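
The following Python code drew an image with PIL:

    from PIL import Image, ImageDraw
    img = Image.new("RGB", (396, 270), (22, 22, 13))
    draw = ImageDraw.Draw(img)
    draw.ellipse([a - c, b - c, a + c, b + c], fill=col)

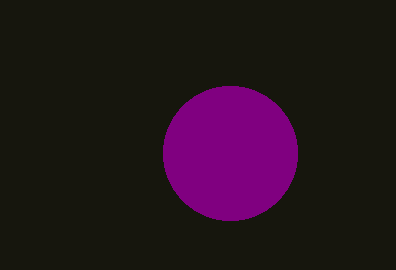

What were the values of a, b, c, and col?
a = 230
b = 153
c = 67
col = 'purple'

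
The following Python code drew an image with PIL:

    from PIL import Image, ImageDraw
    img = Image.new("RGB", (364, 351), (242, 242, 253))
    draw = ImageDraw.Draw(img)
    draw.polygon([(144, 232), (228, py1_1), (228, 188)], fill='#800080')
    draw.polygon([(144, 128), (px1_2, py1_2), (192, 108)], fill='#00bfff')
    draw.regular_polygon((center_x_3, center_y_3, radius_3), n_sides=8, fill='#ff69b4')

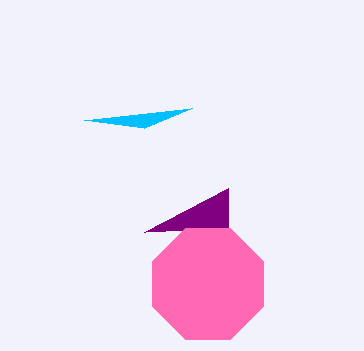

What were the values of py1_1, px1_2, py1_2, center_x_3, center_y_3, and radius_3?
py1_1 = 228, px1_2 = 84, py1_2 = 120, center_x_3 = 208, center_y_3 = 284, radius_3 = 60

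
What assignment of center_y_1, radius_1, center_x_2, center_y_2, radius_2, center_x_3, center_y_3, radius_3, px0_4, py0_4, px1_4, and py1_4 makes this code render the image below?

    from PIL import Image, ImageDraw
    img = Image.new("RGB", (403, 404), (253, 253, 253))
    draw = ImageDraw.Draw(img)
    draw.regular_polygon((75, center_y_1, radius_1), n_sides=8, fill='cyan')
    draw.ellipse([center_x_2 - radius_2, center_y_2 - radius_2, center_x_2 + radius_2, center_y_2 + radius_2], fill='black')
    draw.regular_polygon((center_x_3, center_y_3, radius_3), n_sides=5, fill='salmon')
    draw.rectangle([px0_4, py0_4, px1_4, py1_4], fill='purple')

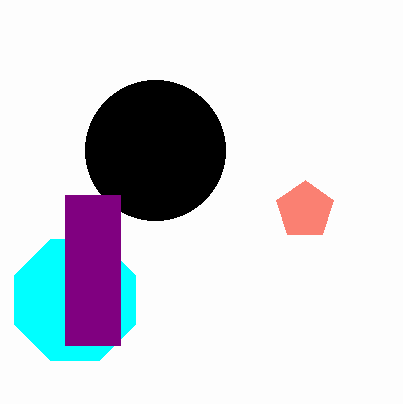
center_y_1 = 300, radius_1 = 65, center_x_2 = 155, center_y_2 = 150, radius_2 = 70, center_x_3 = 305, center_y_3 = 210, radius_3 = 30, px0_4 = 65, py0_4 = 195, px1_4 = 120, py1_4 = 345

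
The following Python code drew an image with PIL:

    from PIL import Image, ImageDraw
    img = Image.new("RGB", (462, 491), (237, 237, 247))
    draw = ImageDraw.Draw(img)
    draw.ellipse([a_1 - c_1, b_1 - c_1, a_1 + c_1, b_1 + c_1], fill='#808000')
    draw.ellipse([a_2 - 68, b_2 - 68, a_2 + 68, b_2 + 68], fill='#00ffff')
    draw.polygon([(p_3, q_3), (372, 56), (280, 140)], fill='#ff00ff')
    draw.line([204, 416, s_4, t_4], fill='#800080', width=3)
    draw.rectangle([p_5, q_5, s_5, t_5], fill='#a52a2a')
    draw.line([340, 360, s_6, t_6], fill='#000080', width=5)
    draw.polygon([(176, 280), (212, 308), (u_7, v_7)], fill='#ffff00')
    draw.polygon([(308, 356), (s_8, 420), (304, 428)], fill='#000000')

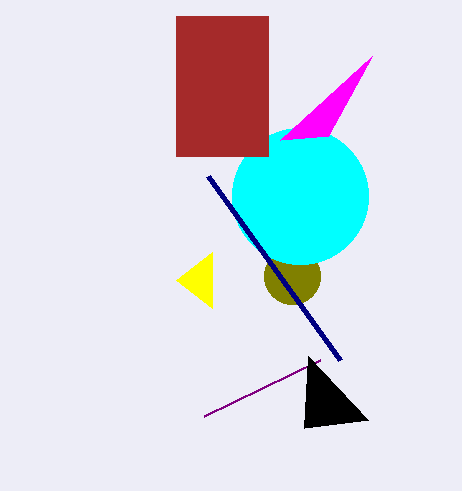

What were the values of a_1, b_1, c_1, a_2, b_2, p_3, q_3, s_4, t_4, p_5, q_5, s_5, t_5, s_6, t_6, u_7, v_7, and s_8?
a_1 = 292
b_1 = 276
c_1 = 28
a_2 = 300
b_2 = 196
p_3 = 328
q_3 = 136
s_4 = 320
t_4 = 360
p_5 = 176
q_5 = 16
s_5 = 268
t_5 = 156
s_6 = 208
t_6 = 176
u_7 = 212
v_7 = 252
s_8 = 368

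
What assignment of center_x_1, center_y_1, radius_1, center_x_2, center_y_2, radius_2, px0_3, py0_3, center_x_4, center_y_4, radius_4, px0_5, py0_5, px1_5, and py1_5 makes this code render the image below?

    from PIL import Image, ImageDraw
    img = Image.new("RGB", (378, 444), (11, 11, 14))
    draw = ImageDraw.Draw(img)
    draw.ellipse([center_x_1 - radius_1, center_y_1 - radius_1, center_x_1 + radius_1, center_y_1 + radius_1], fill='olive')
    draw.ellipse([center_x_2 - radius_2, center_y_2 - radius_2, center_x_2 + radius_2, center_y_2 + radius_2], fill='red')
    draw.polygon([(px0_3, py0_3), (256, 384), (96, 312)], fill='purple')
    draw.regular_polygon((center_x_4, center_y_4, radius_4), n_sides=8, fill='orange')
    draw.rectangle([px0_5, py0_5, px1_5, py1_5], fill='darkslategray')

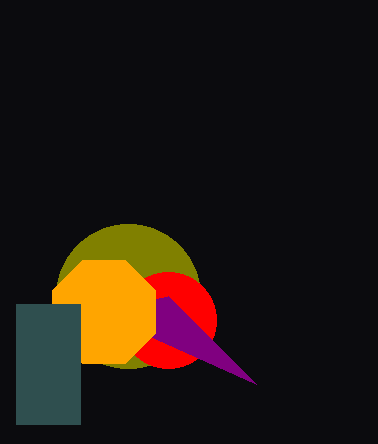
center_x_1 = 128
center_y_1 = 296
radius_1 = 72
center_x_2 = 168
center_y_2 = 320
radius_2 = 48
px0_3 = 168
py0_3 = 296
center_x_4 = 104
center_y_4 = 312
radius_4 = 56
px0_5 = 16
py0_5 = 304
px1_5 = 80
py1_5 = 424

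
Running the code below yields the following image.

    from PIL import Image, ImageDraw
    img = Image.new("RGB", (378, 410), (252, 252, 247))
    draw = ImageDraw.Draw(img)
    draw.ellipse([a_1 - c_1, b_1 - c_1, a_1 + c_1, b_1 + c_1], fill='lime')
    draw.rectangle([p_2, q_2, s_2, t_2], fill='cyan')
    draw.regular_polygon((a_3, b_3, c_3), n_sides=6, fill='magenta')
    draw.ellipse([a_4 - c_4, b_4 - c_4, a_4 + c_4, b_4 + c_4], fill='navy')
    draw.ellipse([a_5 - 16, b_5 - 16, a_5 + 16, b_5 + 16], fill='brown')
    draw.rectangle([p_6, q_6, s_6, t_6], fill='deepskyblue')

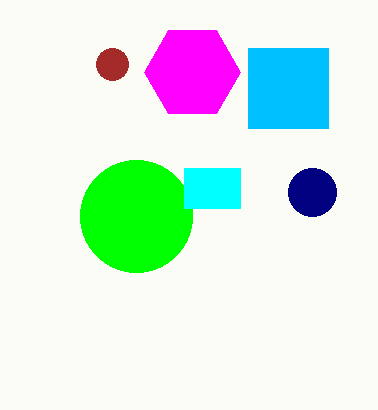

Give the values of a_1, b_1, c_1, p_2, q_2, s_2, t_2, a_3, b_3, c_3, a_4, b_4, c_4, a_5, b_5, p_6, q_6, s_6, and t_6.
a_1 = 136
b_1 = 216
c_1 = 56
p_2 = 184
q_2 = 168
s_2 = 240
t_2 = 208
a_3 = 192
b_3 = 72
c_3 = 48
a_4 = 312
b_4 = 192
c_4 = 24
a_5 = 112
b_5 = 64
p_6 = 248
q_6 = 48
s_6 = 328
t_6 = 128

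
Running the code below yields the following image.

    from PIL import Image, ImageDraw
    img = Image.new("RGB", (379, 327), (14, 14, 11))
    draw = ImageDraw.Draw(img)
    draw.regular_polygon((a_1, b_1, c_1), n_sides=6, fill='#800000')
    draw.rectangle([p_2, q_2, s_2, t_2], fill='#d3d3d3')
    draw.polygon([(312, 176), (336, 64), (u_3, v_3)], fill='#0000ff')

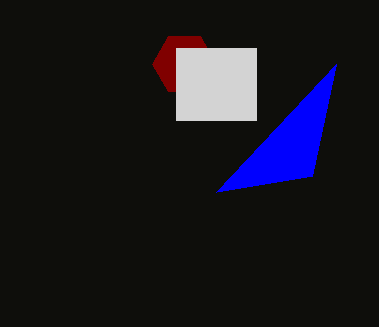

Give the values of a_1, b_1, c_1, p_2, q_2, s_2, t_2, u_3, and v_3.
a_1 = 184; b_1 = 64; c_1 = 32; p_2 = 176; q_2 = 48; s_2 = 256; t_2 = 120; u_3 = 216; v_3 = 192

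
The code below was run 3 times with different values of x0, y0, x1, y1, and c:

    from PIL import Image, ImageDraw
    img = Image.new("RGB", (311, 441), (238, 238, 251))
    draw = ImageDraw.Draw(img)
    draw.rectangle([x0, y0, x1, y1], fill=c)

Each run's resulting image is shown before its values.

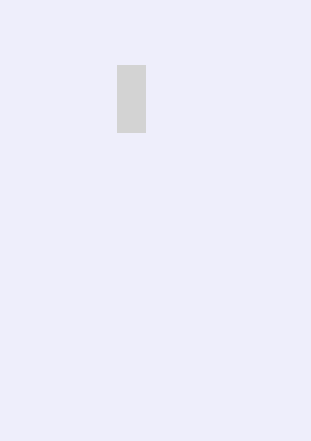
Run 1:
x0 = 117; y0 = 65; x1 = 145; y1 = 132; c = 'lightgray'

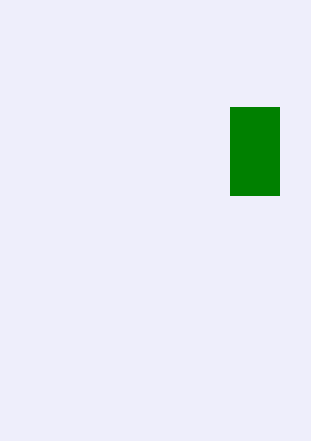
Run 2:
x0 = 230
y0 = 107
x1 = 279
y1 = 195
c = 'green'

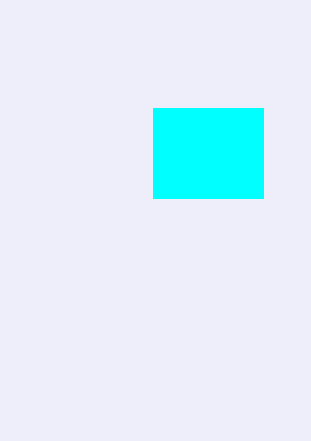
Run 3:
x0 = 153
y0 = 108
x1 = 263
y1 = 198
c = 'cyan'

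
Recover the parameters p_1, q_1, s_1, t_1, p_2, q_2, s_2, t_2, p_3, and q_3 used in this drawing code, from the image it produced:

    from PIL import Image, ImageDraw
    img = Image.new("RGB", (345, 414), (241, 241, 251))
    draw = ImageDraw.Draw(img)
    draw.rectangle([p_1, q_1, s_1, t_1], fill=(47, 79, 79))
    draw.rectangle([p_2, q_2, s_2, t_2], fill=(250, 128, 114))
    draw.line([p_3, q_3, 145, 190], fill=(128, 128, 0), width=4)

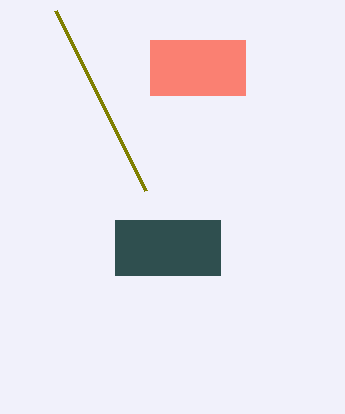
p_1 = 115, q_1 = 220, s_1 = 220, t_1 = 275, p_2 = 150, q_2 = 40, s_2 = 245, t_2 = 95, p_3 = 55, q_3 = 10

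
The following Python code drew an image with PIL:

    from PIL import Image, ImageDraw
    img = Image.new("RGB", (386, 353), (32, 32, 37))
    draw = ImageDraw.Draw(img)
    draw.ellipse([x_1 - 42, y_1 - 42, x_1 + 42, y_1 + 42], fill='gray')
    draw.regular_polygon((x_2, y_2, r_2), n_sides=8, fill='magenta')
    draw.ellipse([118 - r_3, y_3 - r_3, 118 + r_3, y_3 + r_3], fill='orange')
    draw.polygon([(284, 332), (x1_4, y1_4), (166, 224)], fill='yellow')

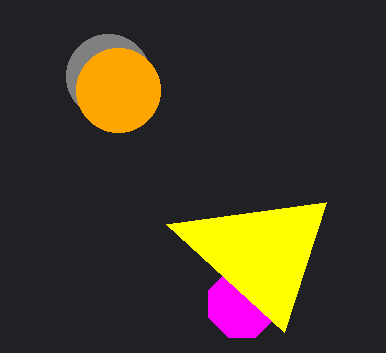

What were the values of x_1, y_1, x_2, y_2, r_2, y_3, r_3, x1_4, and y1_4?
x_1 = 108; y_1 = 76; x_2 = 242; y_2 = 304; r_2 = 36; y_3 = 90; r_3 = 42; x1_4 = 326; y1_4 = 202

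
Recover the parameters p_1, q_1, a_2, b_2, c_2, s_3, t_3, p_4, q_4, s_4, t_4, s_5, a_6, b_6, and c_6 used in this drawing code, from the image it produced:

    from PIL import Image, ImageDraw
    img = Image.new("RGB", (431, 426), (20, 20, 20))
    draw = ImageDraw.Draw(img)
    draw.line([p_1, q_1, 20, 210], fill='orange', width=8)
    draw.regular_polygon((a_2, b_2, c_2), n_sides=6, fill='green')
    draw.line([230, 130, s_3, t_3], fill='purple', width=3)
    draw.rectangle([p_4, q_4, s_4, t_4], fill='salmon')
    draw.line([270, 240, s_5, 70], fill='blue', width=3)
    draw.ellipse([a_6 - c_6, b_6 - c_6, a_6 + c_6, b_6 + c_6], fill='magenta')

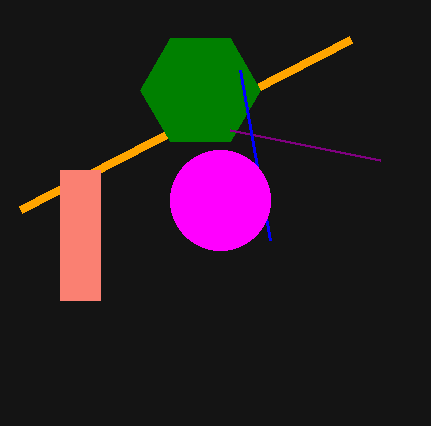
p_1 = 350; q_1 = 40; a_2 = 200; b_2 = 90; c_2 = 60; s_3 = 380; t_3 = 160; p_4 = 60; q_4 = 170; s_4 = 100; t_4 = 300; s_5 = 240; a_6 = 220; b_6 = 200; c_6 = 50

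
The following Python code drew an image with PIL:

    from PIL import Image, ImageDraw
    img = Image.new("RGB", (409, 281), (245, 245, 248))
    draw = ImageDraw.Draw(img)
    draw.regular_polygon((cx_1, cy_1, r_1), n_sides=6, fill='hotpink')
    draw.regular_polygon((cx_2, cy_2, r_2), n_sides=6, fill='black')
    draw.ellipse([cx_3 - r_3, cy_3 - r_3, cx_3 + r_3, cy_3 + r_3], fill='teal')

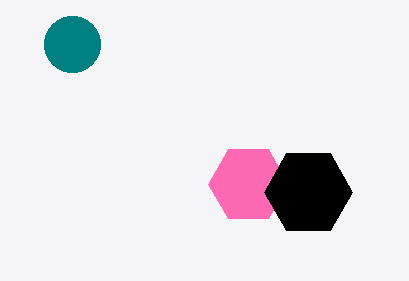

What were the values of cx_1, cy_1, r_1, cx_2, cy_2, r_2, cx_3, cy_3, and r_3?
cx_1 = 248; cy_1 = 184; r_1 = 40; cx_2 = 308; cy_2 = 192; r_2 = 44; cx_3 = 72; cy_3 = 44; r_3 = 28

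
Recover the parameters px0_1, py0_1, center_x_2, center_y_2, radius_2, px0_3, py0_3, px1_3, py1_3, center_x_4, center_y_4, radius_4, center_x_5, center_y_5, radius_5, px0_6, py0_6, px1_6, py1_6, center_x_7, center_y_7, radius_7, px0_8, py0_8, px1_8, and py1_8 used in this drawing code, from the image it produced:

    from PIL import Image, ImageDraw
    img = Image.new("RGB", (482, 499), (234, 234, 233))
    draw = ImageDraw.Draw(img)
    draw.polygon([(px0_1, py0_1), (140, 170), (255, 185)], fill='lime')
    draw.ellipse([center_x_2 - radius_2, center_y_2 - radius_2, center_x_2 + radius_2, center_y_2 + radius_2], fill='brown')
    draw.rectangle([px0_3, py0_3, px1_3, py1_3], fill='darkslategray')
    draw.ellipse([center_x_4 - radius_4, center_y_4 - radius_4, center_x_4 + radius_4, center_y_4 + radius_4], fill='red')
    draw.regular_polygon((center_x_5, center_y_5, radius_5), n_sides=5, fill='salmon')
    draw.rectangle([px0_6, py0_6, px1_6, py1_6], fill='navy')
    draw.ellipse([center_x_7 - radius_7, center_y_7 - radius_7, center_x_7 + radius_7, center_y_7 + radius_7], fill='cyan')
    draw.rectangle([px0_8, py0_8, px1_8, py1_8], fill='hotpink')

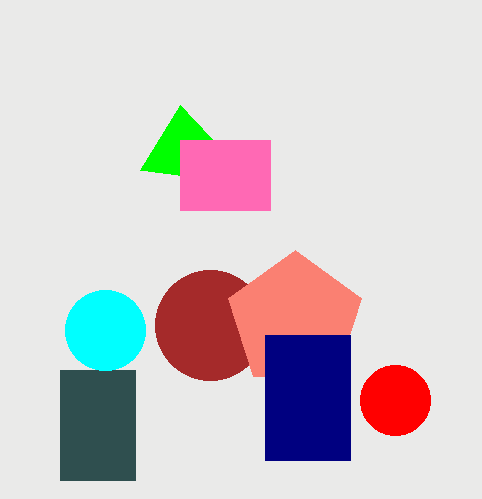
px0_1 = 180
py0_1 = 105
center_x_2 = 210
center_y_2 = 325
radius_2 = 55
px0_3 = 60
py0_3 = 370
px1_3 = 135
py1_3 = 480
center_x_4 = 395
center_y_4 = 400
radius_4 = 35
center_x_5 = 295
center_y_5 = 320
radius_5 = 70
px0_6 = 265
py0_6 = 335
px1_6 = 350
py1_6 = 460
center_x_7 = 105
center_y_7 = 330
radius_7 = 40
px0_8 = 180
py0_8 = 140
px1_8 = 270
py1_8 = 210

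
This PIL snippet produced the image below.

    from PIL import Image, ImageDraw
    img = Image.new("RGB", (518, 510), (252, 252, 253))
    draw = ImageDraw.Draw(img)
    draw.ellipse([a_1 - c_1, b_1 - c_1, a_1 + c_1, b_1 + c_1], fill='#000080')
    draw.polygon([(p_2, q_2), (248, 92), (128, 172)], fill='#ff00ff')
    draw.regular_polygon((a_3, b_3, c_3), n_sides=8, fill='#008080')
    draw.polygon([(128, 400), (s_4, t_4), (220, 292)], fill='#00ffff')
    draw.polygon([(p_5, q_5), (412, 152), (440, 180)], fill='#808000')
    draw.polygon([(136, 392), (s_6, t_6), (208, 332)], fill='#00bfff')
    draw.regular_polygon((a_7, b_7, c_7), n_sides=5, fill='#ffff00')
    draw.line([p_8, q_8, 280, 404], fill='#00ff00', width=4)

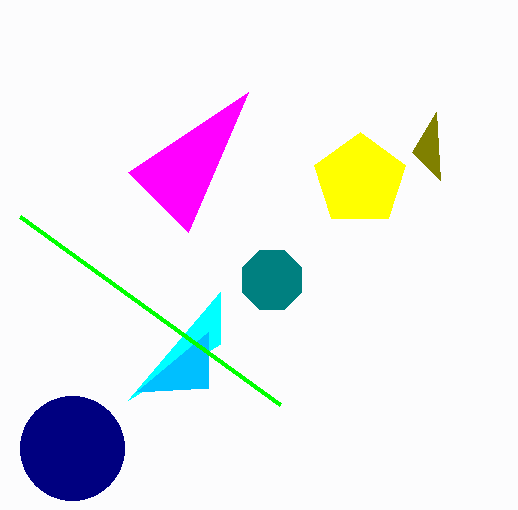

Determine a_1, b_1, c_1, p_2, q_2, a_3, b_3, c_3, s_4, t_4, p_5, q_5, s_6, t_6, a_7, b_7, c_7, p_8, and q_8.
a_1 = 72, b_1 = 448, c_1 = 52, p_2 = 188, q_2 = 232, a_3 = 272, b_3 = 280, c_3 = 32, s_4 = 220, t_4 = 344, p_5 = 436, q_5 = 112, s_6 = 208, t_6 = 388, a_7 = 360, b_7 = 180, c_7 = 48, p_8 = 20, q_8 = 216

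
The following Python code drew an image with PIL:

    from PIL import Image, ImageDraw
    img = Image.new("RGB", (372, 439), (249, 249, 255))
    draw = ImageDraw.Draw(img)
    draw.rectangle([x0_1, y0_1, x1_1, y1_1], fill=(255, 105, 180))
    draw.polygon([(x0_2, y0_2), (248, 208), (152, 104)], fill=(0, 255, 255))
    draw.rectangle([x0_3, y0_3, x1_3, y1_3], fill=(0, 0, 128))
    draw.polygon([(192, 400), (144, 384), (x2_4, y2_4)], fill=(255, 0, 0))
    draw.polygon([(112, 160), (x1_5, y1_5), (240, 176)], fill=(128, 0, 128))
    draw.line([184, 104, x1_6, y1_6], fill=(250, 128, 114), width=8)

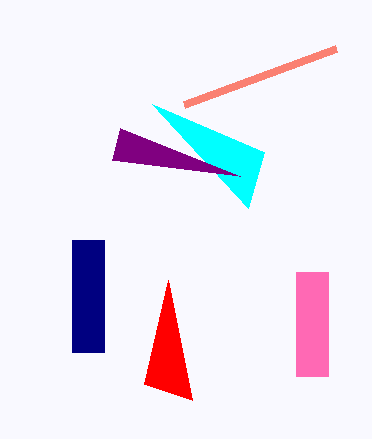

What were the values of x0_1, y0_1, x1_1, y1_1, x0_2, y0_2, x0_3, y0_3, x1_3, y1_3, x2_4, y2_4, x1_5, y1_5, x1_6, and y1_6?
x0_1 = 296
y0_1 = 272
x1_1 = 328
y1_1 = 376
x0_2 = 264
y0_2 = 152
x0_3 = 72
y0_3 = 240
x1_3 = 104
y1_3 = 352
x2_4 = 168
y2_4 = 280
x1_5 = 120
y1_5 = 128
x1_6 = 336
y1_6 = 48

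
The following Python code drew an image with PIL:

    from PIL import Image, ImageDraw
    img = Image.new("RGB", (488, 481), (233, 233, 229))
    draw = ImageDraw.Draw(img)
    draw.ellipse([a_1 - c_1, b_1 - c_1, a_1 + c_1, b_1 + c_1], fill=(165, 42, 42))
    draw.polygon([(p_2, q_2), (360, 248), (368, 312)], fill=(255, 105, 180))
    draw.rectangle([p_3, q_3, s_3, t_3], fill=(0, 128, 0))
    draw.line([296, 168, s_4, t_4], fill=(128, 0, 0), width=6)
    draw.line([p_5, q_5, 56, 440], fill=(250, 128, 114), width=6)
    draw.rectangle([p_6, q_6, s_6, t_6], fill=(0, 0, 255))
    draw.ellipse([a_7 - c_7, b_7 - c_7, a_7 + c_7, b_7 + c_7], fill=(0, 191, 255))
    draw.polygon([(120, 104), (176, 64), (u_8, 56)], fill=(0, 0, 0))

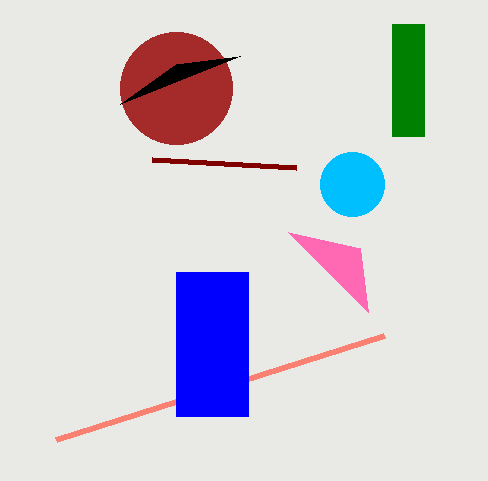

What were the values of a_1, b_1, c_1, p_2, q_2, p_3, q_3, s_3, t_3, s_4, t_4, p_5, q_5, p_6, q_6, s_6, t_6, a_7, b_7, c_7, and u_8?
a_1 = 176, b_1 = 88, c_1 = 56, p_2 = 288, q_2 = 232, p_3 = 392, q_3 = 24, s_3 = 424, t_3 = 136, s_4 = 152, t_4 = 160, p_5 = 384, q_5 = 336, p_6 = 176, q_6 = 272, s_6 = 248, t_6 = 416, a_7 = 352, b_7 = 184, c_7 = 32, u_8 = 240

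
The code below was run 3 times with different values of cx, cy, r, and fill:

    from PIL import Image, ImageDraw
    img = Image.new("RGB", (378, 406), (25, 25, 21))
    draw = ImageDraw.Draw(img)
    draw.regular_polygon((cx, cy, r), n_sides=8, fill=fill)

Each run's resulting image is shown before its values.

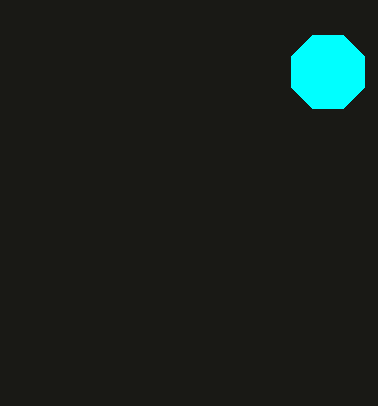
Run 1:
cx = 328; cy = 72; r = 40; fill = 'cyan'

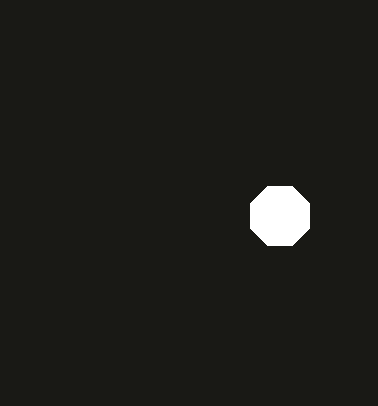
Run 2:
cx = 280
cy = 216
r = 32
fill = 'white'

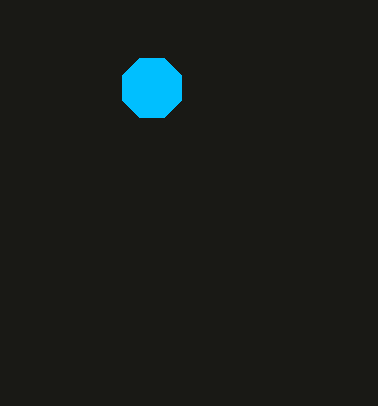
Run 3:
cx = 152, cy = 88, r = 32, fill = 'deepskyblue'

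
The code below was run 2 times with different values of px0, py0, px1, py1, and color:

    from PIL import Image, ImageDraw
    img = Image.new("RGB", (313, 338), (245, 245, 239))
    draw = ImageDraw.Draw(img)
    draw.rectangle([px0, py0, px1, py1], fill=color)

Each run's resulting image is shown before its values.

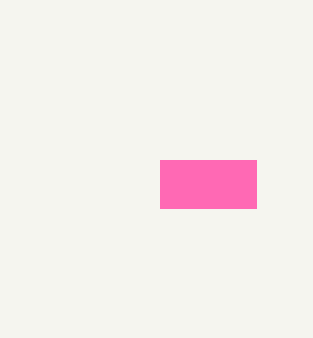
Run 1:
px0 = 160; py0 = 160; px1 = 256; py1 = 208; color = 'hotpink'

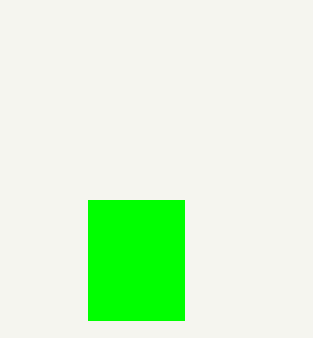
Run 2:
px0 = 88, py0 = 200, px1 = 184, py1 = 320, color = 'lime'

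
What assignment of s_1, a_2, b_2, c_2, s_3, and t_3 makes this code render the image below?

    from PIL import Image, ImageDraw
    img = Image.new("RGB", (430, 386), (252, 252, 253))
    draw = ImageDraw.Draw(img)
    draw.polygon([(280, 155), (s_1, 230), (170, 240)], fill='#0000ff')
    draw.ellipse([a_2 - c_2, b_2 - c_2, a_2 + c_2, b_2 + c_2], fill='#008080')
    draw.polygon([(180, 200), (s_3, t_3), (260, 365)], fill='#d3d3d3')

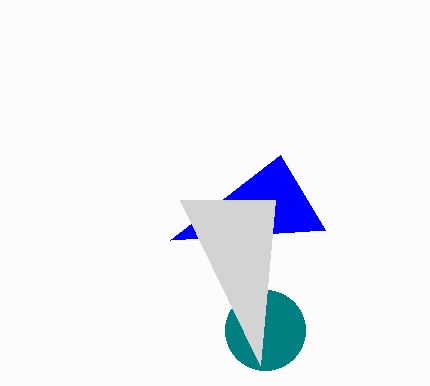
s_1 = 325
a_2 = 265
b_2 = 330
c_2 = 40
s_3 = 275
t_3 = 200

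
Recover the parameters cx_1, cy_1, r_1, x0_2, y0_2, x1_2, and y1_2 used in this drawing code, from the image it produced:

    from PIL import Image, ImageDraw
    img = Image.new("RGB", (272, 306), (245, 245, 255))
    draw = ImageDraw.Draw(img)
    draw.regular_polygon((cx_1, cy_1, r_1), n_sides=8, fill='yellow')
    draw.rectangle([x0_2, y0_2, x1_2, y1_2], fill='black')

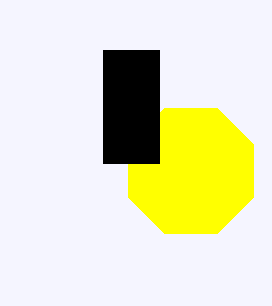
cx_1 = 191, cy_1 = 171, r_1 = 68, x0_2 = 103, y0_2 = 50, x1_2 = 159, y1_2 = 163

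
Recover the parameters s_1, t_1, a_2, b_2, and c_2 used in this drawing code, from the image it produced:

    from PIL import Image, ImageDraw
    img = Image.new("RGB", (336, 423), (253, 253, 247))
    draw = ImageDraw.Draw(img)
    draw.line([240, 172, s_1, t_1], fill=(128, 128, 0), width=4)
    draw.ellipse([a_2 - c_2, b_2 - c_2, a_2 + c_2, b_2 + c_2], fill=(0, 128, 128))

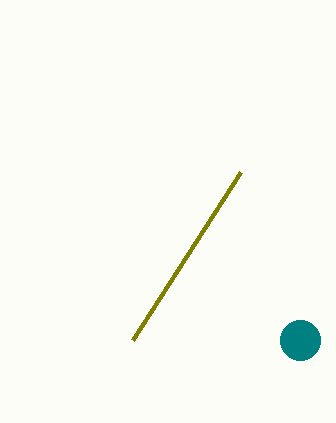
s_1 = 132, t_1 = 340, a_2 = 300, b_2 = 340, c_2 = 20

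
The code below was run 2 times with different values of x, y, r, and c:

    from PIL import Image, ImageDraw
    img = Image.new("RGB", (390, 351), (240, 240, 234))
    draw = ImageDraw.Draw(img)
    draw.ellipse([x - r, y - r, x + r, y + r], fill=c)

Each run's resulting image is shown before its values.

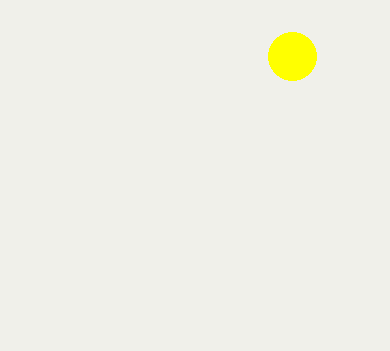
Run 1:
x = 292; y = 56; r = 24; c = 'yellow'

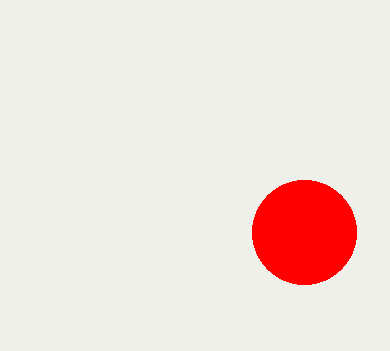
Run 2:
x = 304; y = 232; r = 52; c = 'red'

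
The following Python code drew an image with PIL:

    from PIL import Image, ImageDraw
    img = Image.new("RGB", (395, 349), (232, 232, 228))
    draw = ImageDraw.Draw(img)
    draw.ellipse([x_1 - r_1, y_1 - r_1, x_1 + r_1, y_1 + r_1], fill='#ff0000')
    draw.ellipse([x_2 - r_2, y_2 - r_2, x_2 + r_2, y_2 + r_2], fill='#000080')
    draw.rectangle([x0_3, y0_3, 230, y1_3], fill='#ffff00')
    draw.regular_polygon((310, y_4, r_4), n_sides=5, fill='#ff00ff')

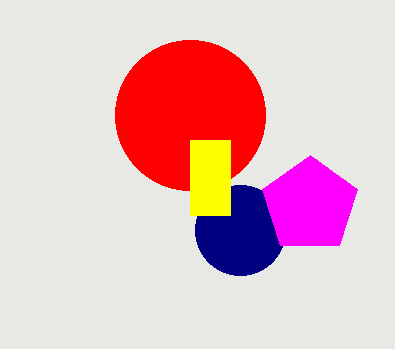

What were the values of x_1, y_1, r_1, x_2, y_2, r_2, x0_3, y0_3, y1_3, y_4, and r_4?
x_1 = 190, y_1 = 115, r_1 = 75, x_2 = 240, y_2 = 230, r_2 = 45, x0_3 = 190, y0_3 = 140, y1_3 = 215, y_4 = 205, r_4 = 50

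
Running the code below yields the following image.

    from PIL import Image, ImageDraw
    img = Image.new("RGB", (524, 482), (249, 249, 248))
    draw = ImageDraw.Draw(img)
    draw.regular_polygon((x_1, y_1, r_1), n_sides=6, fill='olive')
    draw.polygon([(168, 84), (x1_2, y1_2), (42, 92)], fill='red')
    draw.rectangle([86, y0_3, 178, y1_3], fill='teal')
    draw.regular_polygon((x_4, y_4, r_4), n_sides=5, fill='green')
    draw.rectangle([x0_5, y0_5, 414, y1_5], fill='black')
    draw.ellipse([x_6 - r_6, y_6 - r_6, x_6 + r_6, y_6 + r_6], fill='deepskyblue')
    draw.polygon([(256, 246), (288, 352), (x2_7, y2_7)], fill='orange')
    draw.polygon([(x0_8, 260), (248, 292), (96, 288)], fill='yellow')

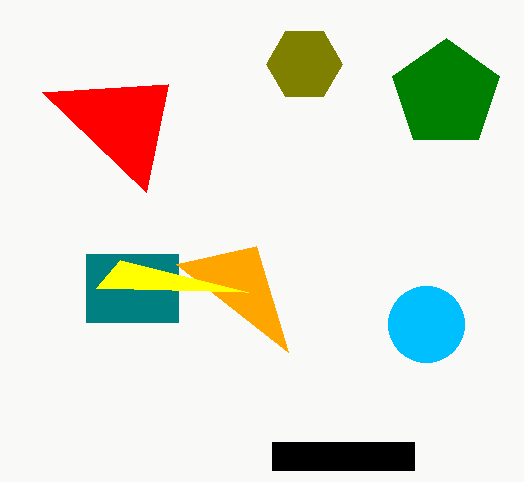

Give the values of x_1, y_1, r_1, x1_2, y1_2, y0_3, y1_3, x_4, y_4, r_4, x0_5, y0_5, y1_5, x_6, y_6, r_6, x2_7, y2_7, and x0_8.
x_1 = 304, y_1 = 64, r_1 = 38, x1_2 = 146, y1_2 = 192, y0_3 = 254, y1_3 = 322, x_4 = 446, y_4 = 94, r_4 = 56, x0_5 = 272, y0_5 = 442, y1_5 = 470, x_6 = 426, y_6 = 324, r_6 = 38, x2_7 = 176, y2_7 = 264, x0_8 = 120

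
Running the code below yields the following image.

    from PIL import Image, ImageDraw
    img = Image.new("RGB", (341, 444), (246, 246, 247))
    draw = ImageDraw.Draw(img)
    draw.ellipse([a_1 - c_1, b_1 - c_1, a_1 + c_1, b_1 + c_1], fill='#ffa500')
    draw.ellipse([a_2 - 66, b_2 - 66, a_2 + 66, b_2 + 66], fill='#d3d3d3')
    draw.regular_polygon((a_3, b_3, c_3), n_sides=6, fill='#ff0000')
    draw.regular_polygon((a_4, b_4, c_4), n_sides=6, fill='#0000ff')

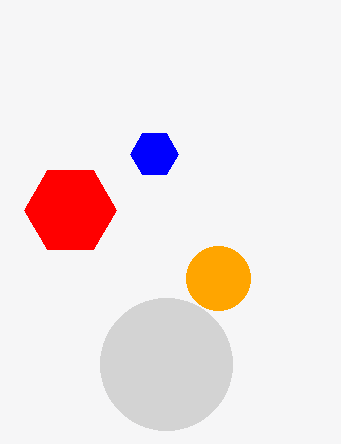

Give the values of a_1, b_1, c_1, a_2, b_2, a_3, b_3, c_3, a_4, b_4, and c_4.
a_1 = 218
b_1 = 278
c_1 = 32
a_2 = 166
b_2 = 364
a_3 = 70
b_3 = 210
c_3 = 46
a_4 = 154
b_4 = 154
c_4 = 24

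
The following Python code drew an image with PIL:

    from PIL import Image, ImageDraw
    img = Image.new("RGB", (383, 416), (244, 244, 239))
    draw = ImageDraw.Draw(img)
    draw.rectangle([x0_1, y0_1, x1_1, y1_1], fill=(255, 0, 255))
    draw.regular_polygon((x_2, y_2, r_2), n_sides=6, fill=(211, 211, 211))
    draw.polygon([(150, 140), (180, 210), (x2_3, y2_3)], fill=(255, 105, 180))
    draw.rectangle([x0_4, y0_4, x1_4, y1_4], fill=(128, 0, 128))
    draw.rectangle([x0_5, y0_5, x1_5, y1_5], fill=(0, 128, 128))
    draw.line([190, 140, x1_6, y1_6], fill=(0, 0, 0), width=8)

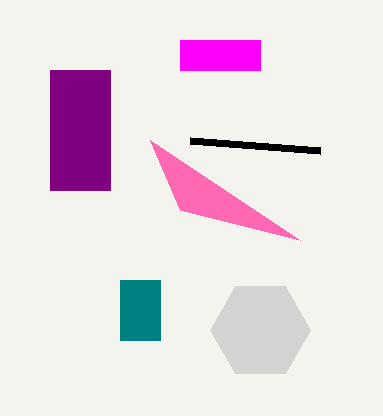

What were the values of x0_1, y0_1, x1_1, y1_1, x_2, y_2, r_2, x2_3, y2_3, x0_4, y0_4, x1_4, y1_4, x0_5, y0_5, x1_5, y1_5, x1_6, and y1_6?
x0_1 = 180; y0_1 = 40; x1_1 = 260; y1_1 = 70; x_2 = 260; y_2 = 330; r_2 = 50; x2_3 = 300; y2_3 = 240; x0_4 = 50; y0_4 = 70; x1_4 = 110; y1_4 = 190; x0_5 = 120; y0_5 = 280; x1_5 = 160; y1_5 = 340; x1_6 = 320; y1_6 = 150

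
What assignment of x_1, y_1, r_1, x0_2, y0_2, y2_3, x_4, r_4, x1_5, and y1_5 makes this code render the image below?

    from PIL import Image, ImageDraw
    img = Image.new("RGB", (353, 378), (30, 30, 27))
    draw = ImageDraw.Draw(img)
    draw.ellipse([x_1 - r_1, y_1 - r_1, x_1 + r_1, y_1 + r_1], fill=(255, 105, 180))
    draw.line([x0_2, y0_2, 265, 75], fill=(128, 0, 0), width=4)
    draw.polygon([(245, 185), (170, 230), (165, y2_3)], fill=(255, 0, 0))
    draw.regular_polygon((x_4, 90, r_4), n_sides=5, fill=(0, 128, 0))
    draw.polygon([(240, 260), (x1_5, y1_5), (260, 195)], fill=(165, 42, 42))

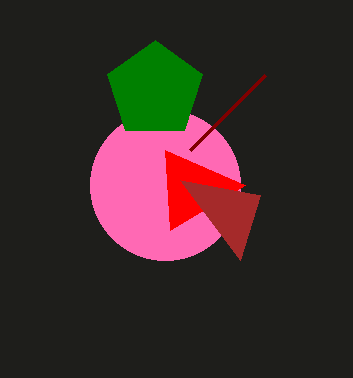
x_1 = 165, y_1 = 185, r_1 = 75, x0_2 = 190, y0_2 = 150, y2_3 = 150, x_4 = 155, r_4 = 50, x1_5 = 180, y1_5 = 180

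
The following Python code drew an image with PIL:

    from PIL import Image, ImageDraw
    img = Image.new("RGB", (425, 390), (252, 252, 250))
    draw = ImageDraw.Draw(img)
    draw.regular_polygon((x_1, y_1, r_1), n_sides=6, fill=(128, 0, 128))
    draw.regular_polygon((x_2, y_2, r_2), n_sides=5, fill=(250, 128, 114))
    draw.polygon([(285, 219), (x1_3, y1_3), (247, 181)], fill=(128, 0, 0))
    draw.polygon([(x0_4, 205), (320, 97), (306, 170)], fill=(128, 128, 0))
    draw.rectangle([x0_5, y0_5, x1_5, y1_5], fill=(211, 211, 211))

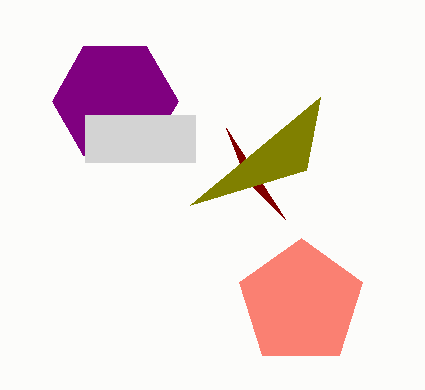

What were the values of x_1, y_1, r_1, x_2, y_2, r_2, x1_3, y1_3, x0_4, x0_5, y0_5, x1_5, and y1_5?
x_1 = 115; y_1 = 101; r_1 = 63; x_2 = 301; y_2 = 303; r_2 = 65; x1_3 = 226; y1_3 = 128; x0_4 = 190; x0_5 = 85; y0_5 = 115; x1_5 = 195; y1_5 = 162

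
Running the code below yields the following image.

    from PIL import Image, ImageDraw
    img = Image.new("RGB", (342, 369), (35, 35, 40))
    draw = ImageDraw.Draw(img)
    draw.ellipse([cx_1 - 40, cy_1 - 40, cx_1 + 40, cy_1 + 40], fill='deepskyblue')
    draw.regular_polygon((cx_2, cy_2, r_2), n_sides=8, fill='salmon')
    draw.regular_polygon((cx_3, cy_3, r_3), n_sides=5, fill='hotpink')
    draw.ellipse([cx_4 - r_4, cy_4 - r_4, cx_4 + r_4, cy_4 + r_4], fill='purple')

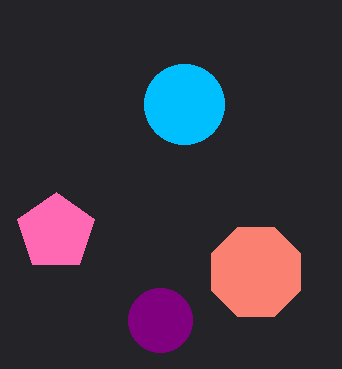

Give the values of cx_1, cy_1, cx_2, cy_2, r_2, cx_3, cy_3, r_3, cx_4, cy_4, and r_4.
cx_1 = 184
cy_1 = 104
cx_2 = 256
cy_2 = 272
r_2 = 48
cx_3 = 56
cy_3 = 232
r_3 = 40
cx_4 = 160
cy_4 = 320
r_4 = 32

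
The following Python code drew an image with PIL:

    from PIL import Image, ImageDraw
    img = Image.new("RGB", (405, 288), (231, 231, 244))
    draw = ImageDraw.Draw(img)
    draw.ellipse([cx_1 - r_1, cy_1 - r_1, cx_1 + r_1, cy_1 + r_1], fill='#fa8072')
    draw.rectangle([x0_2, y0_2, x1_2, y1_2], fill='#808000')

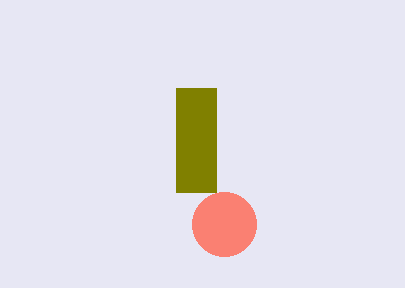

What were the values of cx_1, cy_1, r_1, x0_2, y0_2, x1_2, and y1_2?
cx_1 = 224, cy_1 = 224, r_1 = 32, x0_2 = 176, y0_2 = 88, x1_2 = 216, y1_2 = 192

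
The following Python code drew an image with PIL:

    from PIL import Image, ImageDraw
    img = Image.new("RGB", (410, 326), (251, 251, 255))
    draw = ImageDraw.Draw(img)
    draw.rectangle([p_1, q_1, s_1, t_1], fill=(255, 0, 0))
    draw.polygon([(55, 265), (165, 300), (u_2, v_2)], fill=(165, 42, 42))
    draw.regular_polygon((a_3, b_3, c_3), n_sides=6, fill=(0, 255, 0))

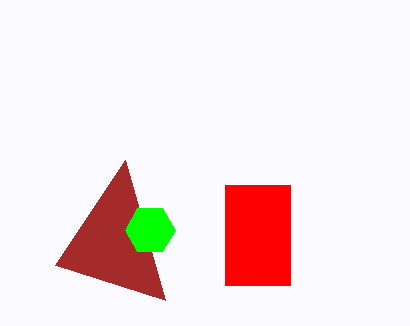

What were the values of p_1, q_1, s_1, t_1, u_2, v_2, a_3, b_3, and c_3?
p_1 = 225; q_1 = 185; s_1 = 290; t_1 = 285; u_2 = 125; v_2 = 160; a_3 = 150; b_3 = 230; c_3 = 25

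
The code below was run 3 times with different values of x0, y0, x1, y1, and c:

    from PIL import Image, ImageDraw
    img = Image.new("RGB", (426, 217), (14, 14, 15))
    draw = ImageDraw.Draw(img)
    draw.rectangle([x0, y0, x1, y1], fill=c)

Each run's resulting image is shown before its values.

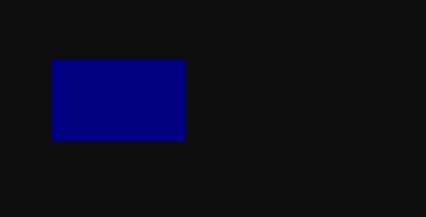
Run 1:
x0 = 52, y0 = 60, x1 = 184, y1 = 140, c = 'navy'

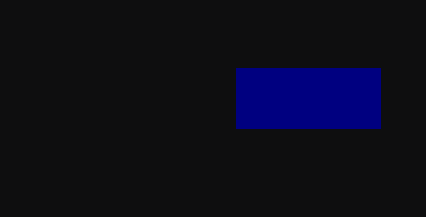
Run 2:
x0 = 236; y0 = 68; x1 = 380; y1 = 128; c = 'navy'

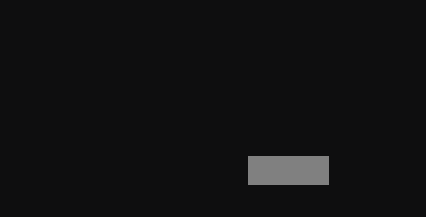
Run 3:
x0 = 248, y0 = 156, x1 = 328, y1 = 184, c = 'gray'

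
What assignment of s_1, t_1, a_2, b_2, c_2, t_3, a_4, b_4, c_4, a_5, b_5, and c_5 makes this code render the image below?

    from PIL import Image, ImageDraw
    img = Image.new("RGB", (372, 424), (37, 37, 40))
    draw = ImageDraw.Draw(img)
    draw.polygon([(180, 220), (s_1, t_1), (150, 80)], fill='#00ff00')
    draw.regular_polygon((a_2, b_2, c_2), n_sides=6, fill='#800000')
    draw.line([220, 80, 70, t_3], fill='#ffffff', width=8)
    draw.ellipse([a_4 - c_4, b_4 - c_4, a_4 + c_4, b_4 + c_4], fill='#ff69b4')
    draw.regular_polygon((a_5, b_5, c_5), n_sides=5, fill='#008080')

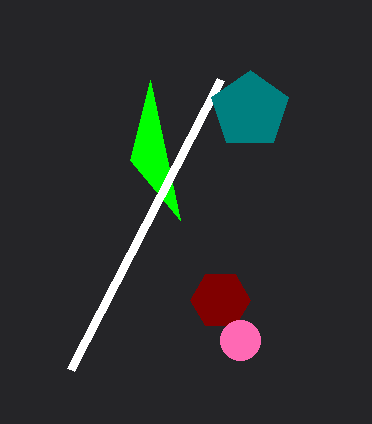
s_1 = 130, t_1 = 160, a_2 = 220, b_2 = 300, c_2 = 30, t_3 = 370, a_4 = 240, b_4 = 340, c_4 = 20, a_5 = 250, b_5 = 110, c_5 = 40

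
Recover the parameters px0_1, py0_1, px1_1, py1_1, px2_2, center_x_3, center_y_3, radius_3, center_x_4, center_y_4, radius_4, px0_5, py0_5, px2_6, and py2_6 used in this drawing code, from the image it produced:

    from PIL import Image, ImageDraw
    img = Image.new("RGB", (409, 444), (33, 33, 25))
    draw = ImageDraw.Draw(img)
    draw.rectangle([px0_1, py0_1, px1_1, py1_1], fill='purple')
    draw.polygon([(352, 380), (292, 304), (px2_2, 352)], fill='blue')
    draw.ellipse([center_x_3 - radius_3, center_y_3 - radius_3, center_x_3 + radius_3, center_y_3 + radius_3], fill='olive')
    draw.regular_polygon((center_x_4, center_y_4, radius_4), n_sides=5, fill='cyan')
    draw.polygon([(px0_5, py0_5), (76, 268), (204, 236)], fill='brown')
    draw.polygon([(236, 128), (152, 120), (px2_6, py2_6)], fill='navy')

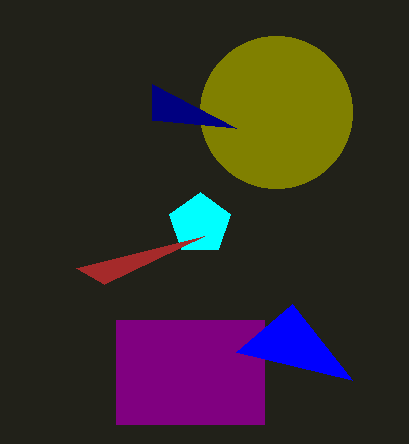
px0_1 = 116; py0_1 = 320; px1_1 = 264; py1_1 = 424; px2_2 = 236; center_x_3 = 276; center_y_3 = 112; radius_3 = 76; center_x_4 = 200; center_y_4 = 224; radius_4 = 32; px0_5 = 104; py0_5 = 284; px2_6 = 152; py2_6 = 84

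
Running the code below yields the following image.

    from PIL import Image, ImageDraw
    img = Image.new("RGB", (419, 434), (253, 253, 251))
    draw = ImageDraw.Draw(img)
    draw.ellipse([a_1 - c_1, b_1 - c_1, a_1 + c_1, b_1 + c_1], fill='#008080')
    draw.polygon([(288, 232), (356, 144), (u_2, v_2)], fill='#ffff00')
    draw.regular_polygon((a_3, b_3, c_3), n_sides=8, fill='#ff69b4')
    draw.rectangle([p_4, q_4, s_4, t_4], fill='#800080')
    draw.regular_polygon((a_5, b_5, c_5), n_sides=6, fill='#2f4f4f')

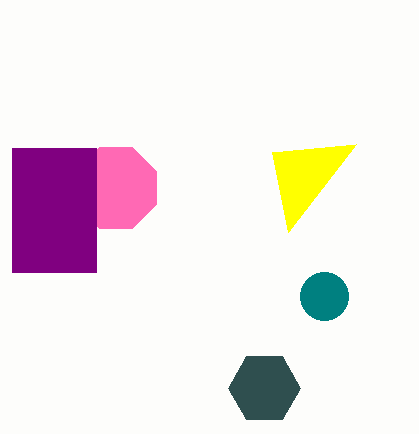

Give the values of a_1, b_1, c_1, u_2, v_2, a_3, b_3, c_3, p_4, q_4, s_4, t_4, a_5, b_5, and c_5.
a_1 = 324
b_1 = 296
c_1 = 24
u_2 = 272
v_2 = 152
a_3 = 116
b_3 = 188
c_3 = 44
p_4 = 12
q_4 = 148
s_4 = 96
t_4 = 272
a_5 = 264
b_5 = 388
c_5 = 36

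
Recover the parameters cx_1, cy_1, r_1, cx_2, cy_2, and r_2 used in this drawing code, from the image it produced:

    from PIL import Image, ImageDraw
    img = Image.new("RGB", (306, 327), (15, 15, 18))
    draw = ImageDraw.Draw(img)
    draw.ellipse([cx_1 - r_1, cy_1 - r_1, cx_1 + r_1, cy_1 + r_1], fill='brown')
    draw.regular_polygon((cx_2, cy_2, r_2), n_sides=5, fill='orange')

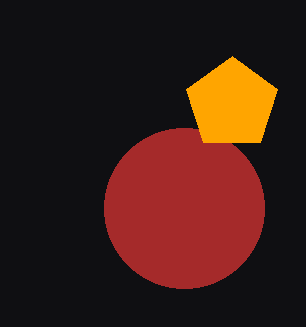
cx_1 = 184, cy_1 = 208, r_1 = 80, cx_2 = 232, cy_2 = 104, r_2 = 48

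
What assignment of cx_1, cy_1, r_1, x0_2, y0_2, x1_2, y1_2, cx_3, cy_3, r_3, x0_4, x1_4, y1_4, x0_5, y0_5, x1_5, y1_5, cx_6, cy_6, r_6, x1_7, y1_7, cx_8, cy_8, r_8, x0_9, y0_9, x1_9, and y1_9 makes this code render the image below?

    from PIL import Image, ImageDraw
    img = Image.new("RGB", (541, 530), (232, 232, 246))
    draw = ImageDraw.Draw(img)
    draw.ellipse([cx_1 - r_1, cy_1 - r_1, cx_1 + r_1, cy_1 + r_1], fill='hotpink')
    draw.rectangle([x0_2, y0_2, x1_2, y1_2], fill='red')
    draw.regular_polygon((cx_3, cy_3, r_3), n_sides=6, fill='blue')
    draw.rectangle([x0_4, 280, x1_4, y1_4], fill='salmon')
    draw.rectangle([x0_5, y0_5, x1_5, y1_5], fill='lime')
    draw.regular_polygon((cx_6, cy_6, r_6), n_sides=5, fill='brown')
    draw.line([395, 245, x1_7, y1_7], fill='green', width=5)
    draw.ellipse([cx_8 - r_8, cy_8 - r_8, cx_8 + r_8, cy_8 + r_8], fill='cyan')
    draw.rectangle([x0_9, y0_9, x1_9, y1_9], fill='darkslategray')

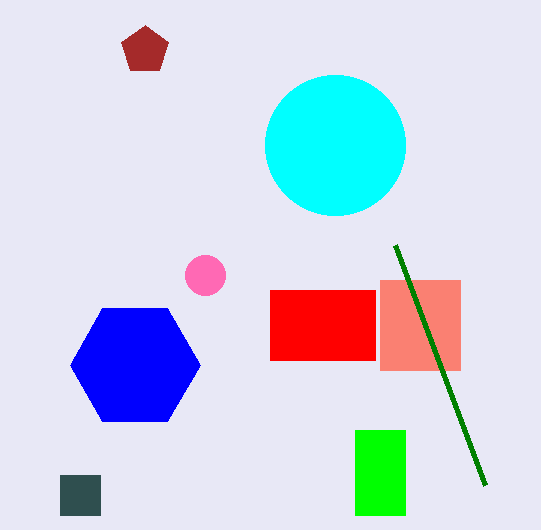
cx_1 = 205; cy_1 = 275; r_1 = 20; x0_2 = 270; y0_2 = 290; x1_2 = 375; y1_2 = 360; cx_3 = 135; cy_3 = 365; r_3 = 65; x0_4 = 380; x1_4 = 460; y1_4 = 370; x0_5 = 355; y0_5 = 430; x1_5 = 405; y1_5 = 515; cx_6 = 145; cy_6 = 50; r_6 = 25; x1_7 = 485; y1_7 = 485; cx_8 = 335; cy_8 = 145; r_8 = 70; x0_9 = 60; y0_9 = 475; x1_9 = 100; y1_9 = 515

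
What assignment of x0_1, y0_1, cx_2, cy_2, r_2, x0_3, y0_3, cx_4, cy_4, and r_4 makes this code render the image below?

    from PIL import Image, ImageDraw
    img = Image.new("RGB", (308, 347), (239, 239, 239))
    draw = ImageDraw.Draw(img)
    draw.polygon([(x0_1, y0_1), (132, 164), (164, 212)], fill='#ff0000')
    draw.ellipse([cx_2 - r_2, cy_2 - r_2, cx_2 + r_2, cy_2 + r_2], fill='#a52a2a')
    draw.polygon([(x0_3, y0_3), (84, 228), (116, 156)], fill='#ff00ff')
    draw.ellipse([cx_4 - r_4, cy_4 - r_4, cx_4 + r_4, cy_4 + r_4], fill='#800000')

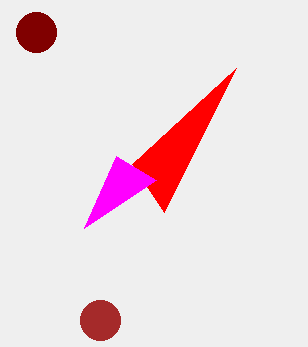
x0_1 = 236; y0_1 = 68; cx_2 = 100; cy_2 = 320; r_2 = 20; x0_3 = 156; y0_3 = 180; cx_4 = 36; cy_4 = 32; r_4 = 20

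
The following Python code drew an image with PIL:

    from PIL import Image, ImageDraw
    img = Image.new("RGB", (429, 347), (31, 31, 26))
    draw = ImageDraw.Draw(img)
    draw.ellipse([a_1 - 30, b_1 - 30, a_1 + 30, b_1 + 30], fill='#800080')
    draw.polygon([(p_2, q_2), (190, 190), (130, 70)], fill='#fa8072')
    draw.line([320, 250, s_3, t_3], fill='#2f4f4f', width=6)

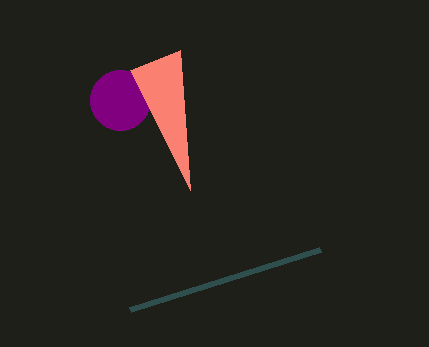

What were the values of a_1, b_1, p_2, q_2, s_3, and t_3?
a_1 = 120
b_1 = 100
p_2 = 180
q_2 = 50
s_3 = 130
t_3 = 310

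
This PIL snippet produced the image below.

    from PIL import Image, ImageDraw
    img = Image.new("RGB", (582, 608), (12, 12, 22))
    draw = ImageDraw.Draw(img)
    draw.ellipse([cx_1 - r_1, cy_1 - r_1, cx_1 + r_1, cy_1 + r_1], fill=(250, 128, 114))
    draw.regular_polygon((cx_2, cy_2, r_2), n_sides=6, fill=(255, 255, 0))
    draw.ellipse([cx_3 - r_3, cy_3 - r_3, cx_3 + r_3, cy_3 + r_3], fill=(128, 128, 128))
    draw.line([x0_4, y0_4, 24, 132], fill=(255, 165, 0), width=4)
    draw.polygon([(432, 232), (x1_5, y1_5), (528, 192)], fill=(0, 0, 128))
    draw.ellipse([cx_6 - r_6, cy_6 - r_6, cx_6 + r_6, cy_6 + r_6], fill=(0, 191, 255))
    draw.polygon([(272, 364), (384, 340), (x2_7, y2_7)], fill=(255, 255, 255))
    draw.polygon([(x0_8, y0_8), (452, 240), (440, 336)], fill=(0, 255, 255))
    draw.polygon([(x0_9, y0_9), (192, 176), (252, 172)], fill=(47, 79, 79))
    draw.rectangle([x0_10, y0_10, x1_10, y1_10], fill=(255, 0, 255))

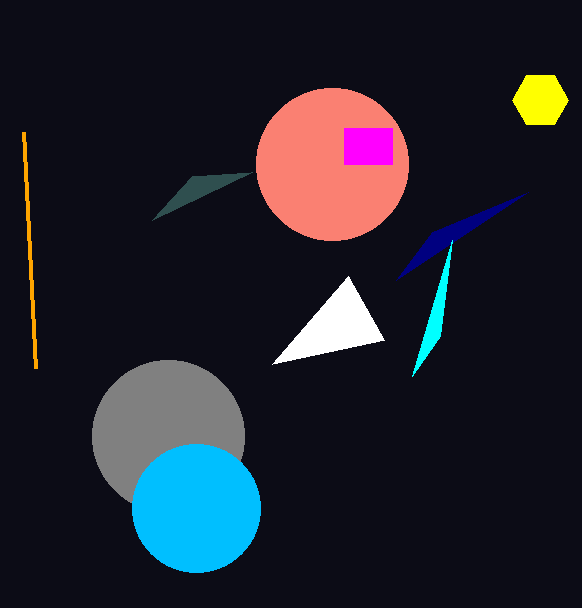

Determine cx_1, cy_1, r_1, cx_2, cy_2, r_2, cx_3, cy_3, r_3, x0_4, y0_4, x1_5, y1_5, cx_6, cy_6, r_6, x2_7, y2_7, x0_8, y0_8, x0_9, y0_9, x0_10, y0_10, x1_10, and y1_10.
cx_1 = 332
cy_1 = 164
r_1 = 76
cx_2 = 540
cy_2 = 100
r_2 = 28
cx_3 = 168
cy_3 = 436
r_3 = 76
x0_4 = 36
y0_4 = 368
x1_5 = 396
y1_5 = 280
cx_6 = 196
cy_6 = 508
r_6 = 64
x2_7 = 348
y2_7 = 276
x0_8 = 412
y0_8 = 376
x0_9 = 152
y0_9 = 220
x0_10 = 344
y0_10 = 128
x1_10 = 392
y1_10 = 164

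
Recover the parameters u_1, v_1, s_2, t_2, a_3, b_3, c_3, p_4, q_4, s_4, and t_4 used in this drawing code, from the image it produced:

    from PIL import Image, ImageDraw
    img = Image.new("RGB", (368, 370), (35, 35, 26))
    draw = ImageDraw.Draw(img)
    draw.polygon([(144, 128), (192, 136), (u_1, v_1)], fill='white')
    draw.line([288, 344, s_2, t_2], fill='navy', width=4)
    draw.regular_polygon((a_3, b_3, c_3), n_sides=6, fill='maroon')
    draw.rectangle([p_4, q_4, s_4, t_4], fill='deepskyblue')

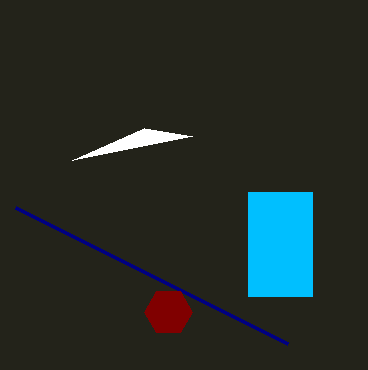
u_1 = 72, v_1 = 160, s_2 = 16, t_2 = 208, a_3 = 168, b_3 = 312, c_3 = 24, p_4 = 248, q_4 = 192, s_4 = 312, t_4 = 296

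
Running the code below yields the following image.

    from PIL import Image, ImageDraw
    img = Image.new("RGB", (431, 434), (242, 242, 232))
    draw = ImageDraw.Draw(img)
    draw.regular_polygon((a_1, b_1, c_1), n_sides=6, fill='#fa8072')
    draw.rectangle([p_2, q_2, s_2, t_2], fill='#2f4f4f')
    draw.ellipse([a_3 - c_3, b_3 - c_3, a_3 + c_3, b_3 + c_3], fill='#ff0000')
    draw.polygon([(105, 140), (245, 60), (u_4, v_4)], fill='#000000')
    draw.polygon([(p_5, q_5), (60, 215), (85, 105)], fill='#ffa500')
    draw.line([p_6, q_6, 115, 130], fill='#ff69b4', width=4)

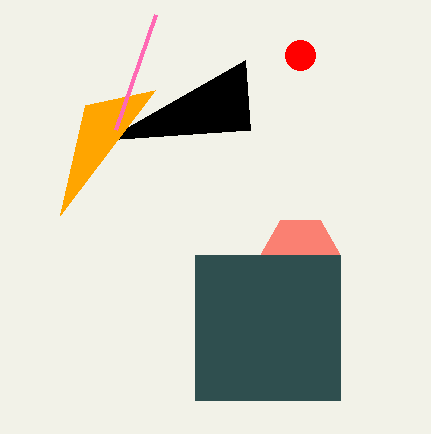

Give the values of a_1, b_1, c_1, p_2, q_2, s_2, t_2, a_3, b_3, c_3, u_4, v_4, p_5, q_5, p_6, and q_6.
a_1 = 300, b_1 = 255, c_1 = 40, p_2 = 195, q_2 = 255, s_2 = 340, t_2 = 400, a_3 = 300, b_3 = 55, c_3 = 15, u_4 = 250, v_4 = 130, p_5 = 155, q_5 = 90, p_6 = 155, q_6 = 15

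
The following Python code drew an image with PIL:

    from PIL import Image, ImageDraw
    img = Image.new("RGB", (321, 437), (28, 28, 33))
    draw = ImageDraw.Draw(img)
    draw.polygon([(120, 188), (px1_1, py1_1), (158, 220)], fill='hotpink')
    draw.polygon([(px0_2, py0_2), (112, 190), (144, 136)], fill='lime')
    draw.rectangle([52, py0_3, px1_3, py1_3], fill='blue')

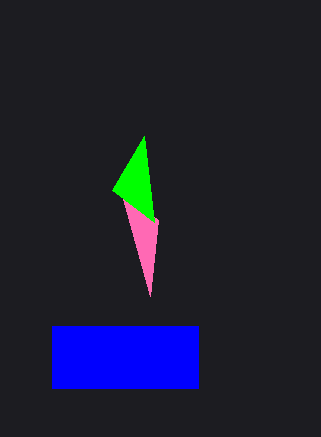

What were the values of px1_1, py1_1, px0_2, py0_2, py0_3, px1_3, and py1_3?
px1_1 = 150, py1_1 = 296, px0_2 = 154, py0_2 = 222, py0_3 = 326, px1_3 = 198, py1_3 = 388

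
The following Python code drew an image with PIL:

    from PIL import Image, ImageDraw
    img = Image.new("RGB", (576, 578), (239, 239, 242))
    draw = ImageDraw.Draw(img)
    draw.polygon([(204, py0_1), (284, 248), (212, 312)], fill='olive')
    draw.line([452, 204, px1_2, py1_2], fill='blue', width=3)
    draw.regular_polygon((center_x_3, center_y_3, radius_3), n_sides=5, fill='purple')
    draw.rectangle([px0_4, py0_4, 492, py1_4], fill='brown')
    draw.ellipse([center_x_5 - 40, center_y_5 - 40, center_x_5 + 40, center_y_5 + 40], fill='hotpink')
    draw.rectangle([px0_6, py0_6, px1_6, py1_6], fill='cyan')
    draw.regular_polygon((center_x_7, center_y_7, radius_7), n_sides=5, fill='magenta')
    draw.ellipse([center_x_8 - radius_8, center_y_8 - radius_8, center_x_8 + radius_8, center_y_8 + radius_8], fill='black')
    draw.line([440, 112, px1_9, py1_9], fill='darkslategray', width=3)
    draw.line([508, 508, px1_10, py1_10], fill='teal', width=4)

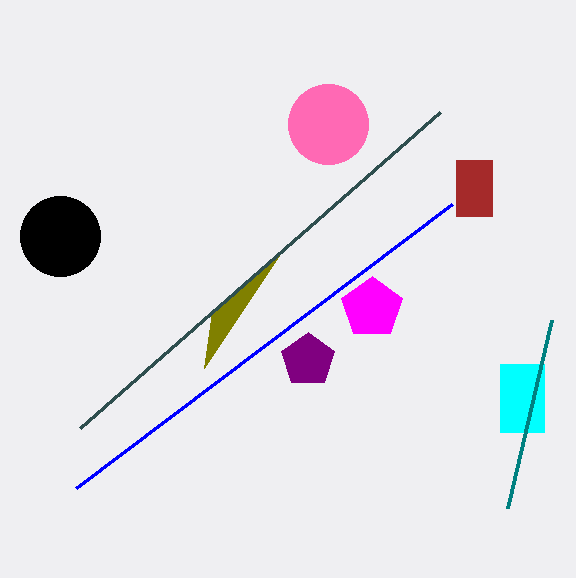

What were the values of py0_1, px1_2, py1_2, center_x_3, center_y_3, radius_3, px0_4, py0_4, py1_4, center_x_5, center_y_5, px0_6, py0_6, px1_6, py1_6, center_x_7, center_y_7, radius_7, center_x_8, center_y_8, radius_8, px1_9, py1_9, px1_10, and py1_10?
py0_1 = 368; px1_2 = 76; py1_2 = 488; center_x_3 = 308; center_y_3 = 360; radius_3 = 28; px0_4 = 456; py0_4 = 160; py1_4 = 216; center_x_5 = 328; center_y_5 = 124; px0_6 = 500; py0_6 = 364; px1_6 = 544; py1_6 = 432; center_x_7 = 372; center_y_7 = 308; radius_7 = 32; center_x_8 = 60; center_y_8 = 236; radius_8 = 40; px1_9 = 80; py1_9 = 428; px1_10 = 552; py1_10 = 320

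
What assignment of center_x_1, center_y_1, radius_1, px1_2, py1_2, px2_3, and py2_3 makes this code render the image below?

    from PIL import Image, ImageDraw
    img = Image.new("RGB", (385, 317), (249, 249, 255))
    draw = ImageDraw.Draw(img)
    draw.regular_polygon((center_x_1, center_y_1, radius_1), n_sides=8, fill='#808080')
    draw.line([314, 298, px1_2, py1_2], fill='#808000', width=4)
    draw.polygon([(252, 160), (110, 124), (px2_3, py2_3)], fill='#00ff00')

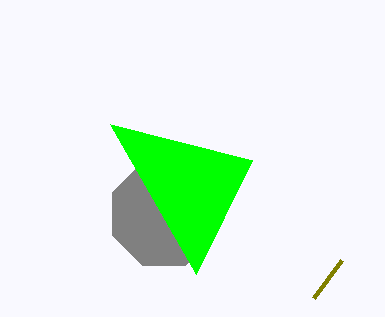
center_x_1 = 164, center_y_1 = 214, radius_1 = 56, px1_2 = 342, py1_2 = 260, px2_3 = 196, py2_3 = 274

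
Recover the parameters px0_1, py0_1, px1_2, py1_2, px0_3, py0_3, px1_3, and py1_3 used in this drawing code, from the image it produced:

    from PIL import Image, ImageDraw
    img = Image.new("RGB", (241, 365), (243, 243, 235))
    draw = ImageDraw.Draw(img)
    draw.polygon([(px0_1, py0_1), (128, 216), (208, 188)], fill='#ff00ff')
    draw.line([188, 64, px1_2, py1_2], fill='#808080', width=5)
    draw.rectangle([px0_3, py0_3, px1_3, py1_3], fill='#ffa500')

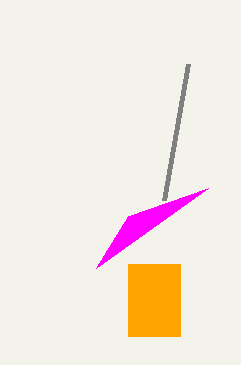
px0_1 = 96
py0_1 = 268
px1_2 = 164
py1_2 = 200
px0_3 = 128
py0_3 = 264
px1_3 = 180
py1_3 = 336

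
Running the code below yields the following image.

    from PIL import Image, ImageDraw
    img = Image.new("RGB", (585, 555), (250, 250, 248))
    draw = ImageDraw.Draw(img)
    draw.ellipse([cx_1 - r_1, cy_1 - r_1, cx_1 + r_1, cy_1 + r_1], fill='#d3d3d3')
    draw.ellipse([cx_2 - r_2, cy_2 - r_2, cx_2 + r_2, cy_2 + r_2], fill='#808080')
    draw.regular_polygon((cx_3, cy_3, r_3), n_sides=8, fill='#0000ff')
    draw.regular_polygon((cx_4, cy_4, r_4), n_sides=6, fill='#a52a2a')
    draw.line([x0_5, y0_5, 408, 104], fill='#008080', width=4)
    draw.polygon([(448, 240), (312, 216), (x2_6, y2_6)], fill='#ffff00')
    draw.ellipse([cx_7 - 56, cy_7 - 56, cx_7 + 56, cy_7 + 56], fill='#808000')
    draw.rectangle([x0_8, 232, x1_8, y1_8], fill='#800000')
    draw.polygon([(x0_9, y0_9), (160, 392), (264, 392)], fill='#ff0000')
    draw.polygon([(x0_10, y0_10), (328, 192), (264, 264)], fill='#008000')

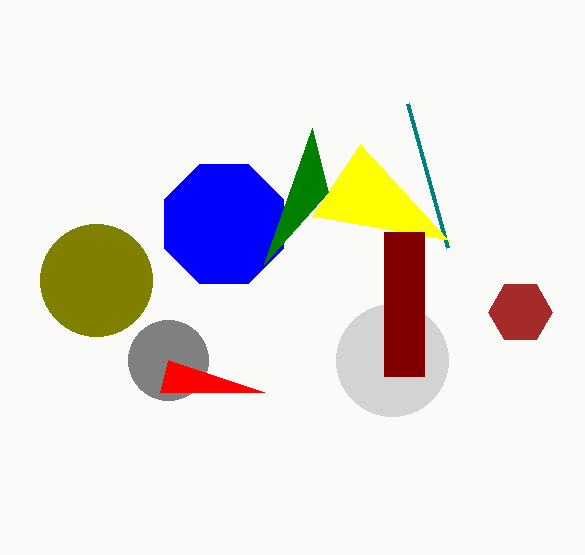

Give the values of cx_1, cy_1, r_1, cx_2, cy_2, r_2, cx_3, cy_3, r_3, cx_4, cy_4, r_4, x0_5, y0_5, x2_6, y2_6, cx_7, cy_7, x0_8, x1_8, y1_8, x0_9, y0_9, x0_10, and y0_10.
cx_1 = 392, cy_1 = 360, r_1 = 56, cx_2 = 168, cy_2 = 360, r_2 = 40, cx_3 = 224, cy_3 = 224, r_3 = 64, cx_4 = 520, cy_4 = 312, r_4 = 32, x0_5 = 448, y0_5 = 248, x2_6 = 360, y2_6 = 144, cx_7 = 96, cy_7 = 280, x0_8 = 384, x1_8 = 424, y1_8 = 376, x0_9 = 168, y0_9 = 360, x0_10 = 312, y0_10 = 128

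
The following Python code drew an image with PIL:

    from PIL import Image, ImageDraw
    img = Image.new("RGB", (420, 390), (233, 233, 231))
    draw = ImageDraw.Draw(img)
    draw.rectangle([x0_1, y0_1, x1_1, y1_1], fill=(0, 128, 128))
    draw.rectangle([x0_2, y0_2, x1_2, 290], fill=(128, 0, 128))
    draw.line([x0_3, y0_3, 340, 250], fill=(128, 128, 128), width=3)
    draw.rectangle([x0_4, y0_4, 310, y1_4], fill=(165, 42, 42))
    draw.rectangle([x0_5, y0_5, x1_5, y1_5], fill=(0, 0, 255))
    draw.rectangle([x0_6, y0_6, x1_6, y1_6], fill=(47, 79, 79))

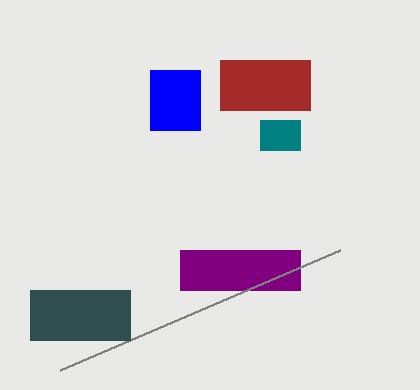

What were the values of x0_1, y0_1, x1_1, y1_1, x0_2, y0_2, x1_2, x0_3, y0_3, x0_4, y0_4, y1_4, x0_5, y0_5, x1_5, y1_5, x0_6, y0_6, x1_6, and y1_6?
x0_1 = 260; y0_1 = 120; x1_1 = 300; y1_1 = 150; x0_2 = 180; y0_2 = 250; x1_2 = 300; x0_3 = 60; y0_3 = 370; x0_4 = 220; y0_4 = 60; y1_4 = 110; x0_5 = 150; y0_5 = 70; x1_5 = 200; y1_5 = 130; x0_6 = 30; y0_6 = 290; x1_6 = 130; y1_6 = 340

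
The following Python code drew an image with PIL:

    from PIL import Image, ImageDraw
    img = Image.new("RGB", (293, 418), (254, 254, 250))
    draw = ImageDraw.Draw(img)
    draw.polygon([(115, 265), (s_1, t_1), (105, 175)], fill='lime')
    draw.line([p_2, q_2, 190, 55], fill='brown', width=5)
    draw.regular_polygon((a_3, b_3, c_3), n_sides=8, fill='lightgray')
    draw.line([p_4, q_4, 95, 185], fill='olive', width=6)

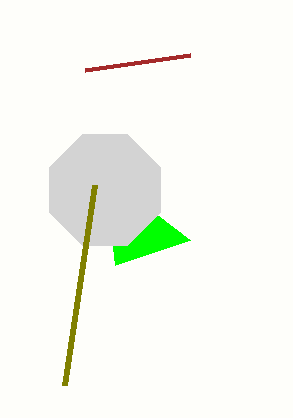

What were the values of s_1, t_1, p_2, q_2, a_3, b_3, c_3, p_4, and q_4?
s_1 = 190; t_1 = 240; p_2 = 85; q_2 = 70; a_3 = 105; b_3 = 190; c_3 = 60; p_4 = 65; q_4 = 385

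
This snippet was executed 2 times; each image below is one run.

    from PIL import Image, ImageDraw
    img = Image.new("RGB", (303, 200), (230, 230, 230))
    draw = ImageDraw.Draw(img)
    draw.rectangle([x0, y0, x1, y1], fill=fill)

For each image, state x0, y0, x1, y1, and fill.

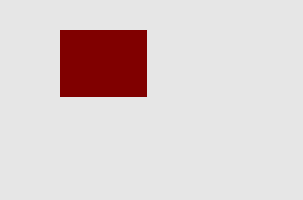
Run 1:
x0 = 60, y0 = 30, x1 = 146, y1 = 96, fill = 'maroon'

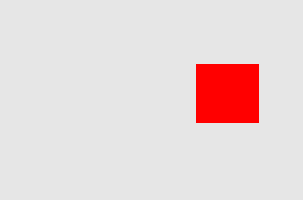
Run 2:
x0 = 196
y0 = 64
x1 = 258
y1 = 122
fill = 'red'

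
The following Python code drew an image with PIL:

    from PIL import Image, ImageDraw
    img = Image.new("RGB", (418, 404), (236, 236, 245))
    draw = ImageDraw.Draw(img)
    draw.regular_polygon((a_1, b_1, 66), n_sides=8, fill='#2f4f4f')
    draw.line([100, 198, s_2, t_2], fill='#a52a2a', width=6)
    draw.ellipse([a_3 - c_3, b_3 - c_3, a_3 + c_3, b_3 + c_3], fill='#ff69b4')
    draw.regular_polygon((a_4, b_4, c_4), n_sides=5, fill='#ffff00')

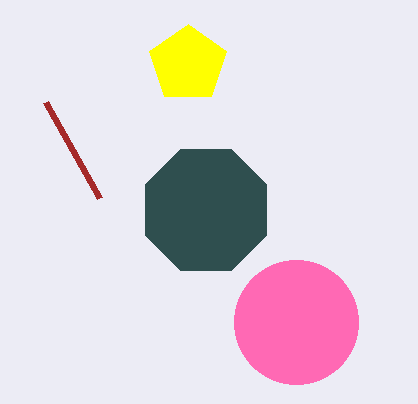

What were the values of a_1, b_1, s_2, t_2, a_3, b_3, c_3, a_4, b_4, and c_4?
a_1 = 206
b_1 = 210
s_2 = 46
t_2 = 102
a_3 = 296
b_3 = 322
c_3 = 62
a_4 = 188
b_4 = 64
c_4 = 40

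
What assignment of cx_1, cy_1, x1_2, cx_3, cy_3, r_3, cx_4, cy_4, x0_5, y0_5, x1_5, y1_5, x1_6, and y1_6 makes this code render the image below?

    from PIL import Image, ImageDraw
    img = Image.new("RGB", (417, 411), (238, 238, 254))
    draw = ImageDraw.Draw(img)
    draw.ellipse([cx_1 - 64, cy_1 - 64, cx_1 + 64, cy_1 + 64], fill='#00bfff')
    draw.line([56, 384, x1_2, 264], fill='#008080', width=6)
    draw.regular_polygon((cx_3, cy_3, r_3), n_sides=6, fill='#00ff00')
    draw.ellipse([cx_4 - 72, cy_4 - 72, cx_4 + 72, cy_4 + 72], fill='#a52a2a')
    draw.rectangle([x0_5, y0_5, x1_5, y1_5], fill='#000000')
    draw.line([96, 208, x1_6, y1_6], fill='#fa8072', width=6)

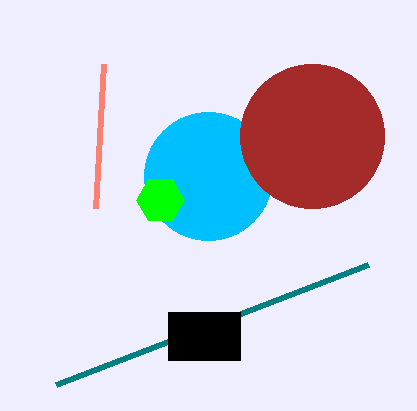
cx_1 = 208
cy_1 = 176
x1_2 = 368
cx_3 = 160
cy_3 = 200
r_3 = 24
cx_4 = 312
cy_4 = 136
x0_5 = 168
y0_5 = 312
x1_5 = 240
y1_5 = 360
x1_6 = 104
y1_6 = 64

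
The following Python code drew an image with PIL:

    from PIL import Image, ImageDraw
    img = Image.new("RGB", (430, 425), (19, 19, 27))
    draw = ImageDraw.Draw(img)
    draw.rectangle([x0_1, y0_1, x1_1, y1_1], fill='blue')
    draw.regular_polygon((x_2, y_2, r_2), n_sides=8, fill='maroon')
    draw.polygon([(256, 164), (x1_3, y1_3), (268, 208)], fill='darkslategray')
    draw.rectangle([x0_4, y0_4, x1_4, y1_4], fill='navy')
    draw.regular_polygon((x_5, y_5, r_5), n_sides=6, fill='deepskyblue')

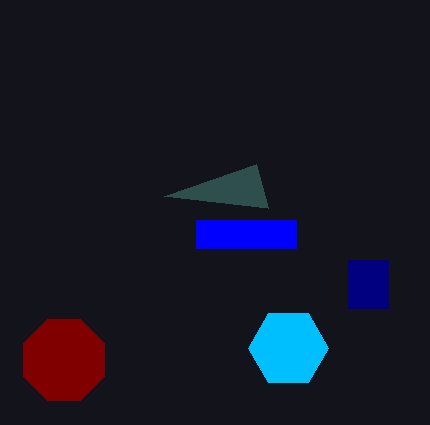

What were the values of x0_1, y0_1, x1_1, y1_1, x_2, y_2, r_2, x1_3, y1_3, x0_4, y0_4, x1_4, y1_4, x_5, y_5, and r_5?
x0_1 = 196; y0_1 = 220; x1_1 = 296; y1_1 = 248; x_2 = 64; y_2 = 360; r_2 = 44; x1_3 = 164; y1_3 = 196; x0_4 = 348; y0_4 = 260; x1_4 = 388; y1_4 = 308; x_5 = 288; y_5 = 348; r_5 = 40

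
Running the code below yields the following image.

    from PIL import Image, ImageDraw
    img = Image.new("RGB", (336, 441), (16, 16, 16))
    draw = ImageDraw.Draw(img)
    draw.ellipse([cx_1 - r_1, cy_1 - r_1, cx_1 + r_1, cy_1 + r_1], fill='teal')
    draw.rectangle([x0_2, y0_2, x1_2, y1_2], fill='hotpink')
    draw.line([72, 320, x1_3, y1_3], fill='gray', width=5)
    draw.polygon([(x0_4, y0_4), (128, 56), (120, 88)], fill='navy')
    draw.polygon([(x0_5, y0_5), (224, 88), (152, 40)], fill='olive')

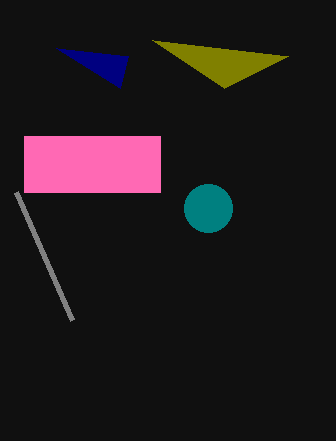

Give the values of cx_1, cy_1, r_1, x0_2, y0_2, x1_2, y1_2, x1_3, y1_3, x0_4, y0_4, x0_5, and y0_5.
cx_1 = 208, cy_1 = 208, r_1 = 24, x0_2 = 24, y0_2 = 136, x1_2 = 160, y1_2 = 192, x1_3 = 16, y1_3 = 192, x0_4 = 56, y0_4 = 48, x0_5 = 288, y0_5 = 56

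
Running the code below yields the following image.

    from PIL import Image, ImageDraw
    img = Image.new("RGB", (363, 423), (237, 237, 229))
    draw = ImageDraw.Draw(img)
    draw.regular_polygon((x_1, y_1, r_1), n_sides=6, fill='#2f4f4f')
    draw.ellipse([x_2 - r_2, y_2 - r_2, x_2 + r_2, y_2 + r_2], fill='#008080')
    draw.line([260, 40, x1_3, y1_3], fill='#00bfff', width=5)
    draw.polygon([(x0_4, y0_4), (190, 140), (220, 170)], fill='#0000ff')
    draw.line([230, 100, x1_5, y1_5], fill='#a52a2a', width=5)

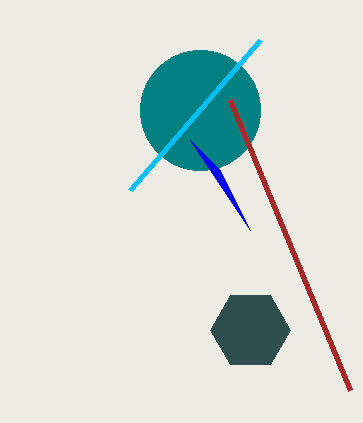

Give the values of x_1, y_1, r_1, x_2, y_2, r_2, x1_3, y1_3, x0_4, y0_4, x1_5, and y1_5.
x_1 = 250
y_1 = 330
r_1 = 40
x_2 = 200
y_2 = 110
r_2 = 60
x1_3 = 130
y1_3 = 190
x0_4 = 250
y0_4 = 230
x1_5 = 350
y1_5 = 390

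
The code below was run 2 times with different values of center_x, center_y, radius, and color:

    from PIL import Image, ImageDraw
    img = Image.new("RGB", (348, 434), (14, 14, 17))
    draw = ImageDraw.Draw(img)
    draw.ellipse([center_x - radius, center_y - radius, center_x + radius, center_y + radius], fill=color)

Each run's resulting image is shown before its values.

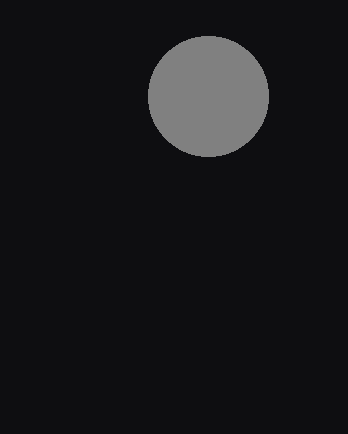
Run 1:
center_x = 208
center_y = 96
radius = 60
color = 'gray'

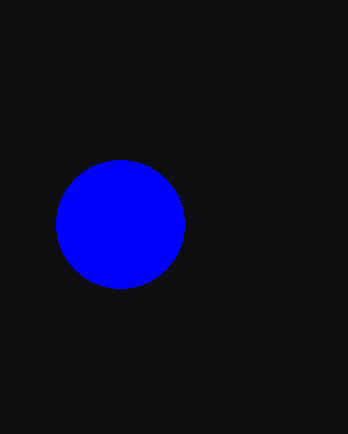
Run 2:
center_x = 120, center_y = 224, radius = 64, color = 'blue'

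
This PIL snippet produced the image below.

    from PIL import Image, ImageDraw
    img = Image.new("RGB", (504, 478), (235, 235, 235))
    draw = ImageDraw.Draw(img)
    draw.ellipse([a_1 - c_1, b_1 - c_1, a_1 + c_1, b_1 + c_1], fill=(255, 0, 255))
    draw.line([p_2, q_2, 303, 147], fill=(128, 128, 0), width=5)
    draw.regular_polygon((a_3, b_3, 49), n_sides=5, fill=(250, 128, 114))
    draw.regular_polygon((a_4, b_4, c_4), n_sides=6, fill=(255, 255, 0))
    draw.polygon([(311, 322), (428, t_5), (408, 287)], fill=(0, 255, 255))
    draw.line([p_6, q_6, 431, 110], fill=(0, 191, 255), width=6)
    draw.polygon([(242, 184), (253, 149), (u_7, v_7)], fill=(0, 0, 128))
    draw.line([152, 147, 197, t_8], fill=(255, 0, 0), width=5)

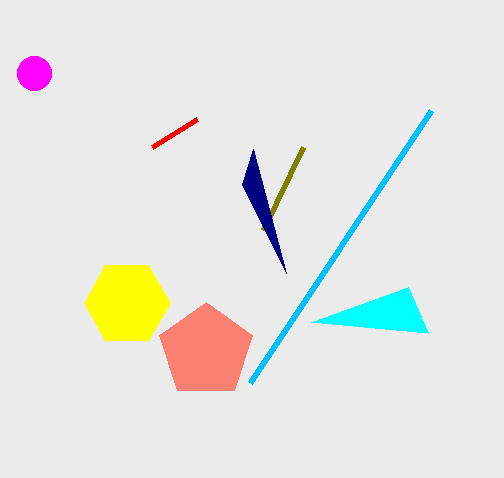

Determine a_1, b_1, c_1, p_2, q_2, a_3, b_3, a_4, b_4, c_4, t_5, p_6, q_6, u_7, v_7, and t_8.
a_1 = 34
b_1 = 73
c_1 = 17
p_2 = 263
q_2 = 230
a_3 = 206
b_3 = 351
a_4 = 127
b_4 = 303
c_4 = 43
t_5 = 333
p_6 = 250
q_6 = 382
u_7 = 286
v_7 = 273
t_8 = 119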